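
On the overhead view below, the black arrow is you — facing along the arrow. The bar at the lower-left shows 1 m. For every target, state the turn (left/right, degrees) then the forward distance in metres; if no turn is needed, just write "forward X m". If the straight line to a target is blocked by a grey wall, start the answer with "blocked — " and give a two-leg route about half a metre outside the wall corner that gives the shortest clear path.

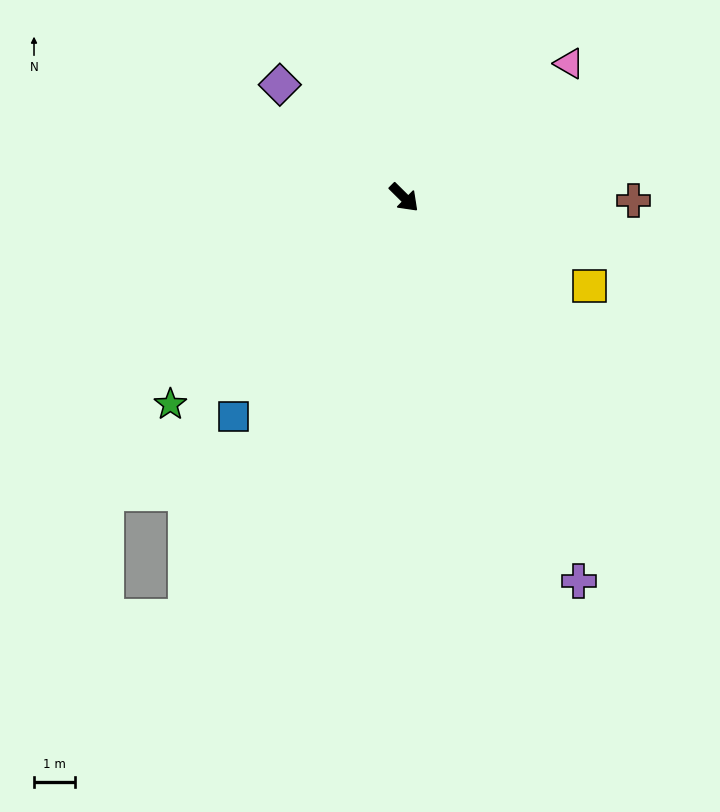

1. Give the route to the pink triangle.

turn left 84°, forward 5.2 m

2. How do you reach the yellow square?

turn left 19°, forward 5.0 m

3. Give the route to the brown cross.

turn left 44°, forward 5.6 m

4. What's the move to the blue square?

turn right 83°, forward 6.8 m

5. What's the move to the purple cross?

turn right 21°, forward 10.3 m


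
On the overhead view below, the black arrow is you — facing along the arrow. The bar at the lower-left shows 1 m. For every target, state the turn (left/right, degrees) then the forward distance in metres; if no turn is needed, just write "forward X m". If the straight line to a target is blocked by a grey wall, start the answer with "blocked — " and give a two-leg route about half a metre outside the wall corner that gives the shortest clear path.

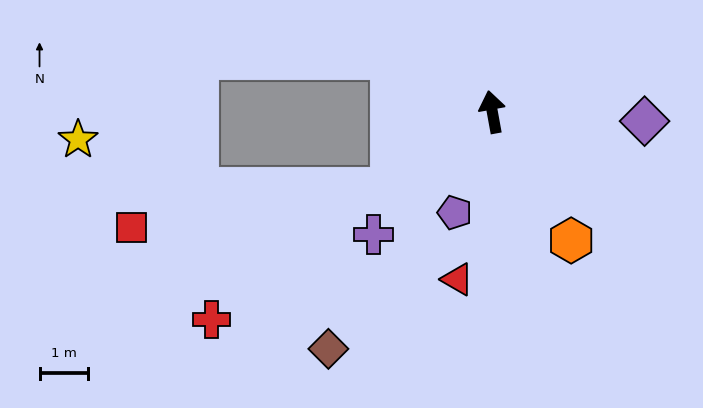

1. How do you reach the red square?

blocked — turn left 117°, forward 2.6 m, then turn right 29°, forward 5.5 m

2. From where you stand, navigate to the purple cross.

turn left 126°, forward 3.6 m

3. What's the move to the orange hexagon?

turn right 159°, forward 3.1 m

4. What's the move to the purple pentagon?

turn left 149°, forward 2.2 m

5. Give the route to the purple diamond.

turn right 104°, forward 3.2 m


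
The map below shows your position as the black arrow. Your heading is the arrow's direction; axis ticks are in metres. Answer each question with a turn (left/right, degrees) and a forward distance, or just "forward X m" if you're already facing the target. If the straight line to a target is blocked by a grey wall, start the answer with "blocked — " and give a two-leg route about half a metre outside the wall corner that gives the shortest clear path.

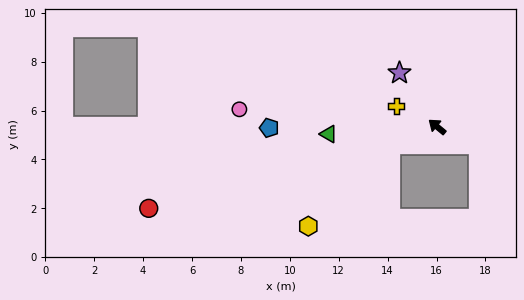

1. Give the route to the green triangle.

turn left 43°, forward 4.4 m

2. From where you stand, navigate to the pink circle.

turn left 35°, forward 8.1 m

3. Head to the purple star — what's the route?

turn right 15°, forward 2.7 m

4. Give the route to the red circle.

turn left 55°, forward 12.3 m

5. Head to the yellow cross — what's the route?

turn left 13°, forward 1.9 m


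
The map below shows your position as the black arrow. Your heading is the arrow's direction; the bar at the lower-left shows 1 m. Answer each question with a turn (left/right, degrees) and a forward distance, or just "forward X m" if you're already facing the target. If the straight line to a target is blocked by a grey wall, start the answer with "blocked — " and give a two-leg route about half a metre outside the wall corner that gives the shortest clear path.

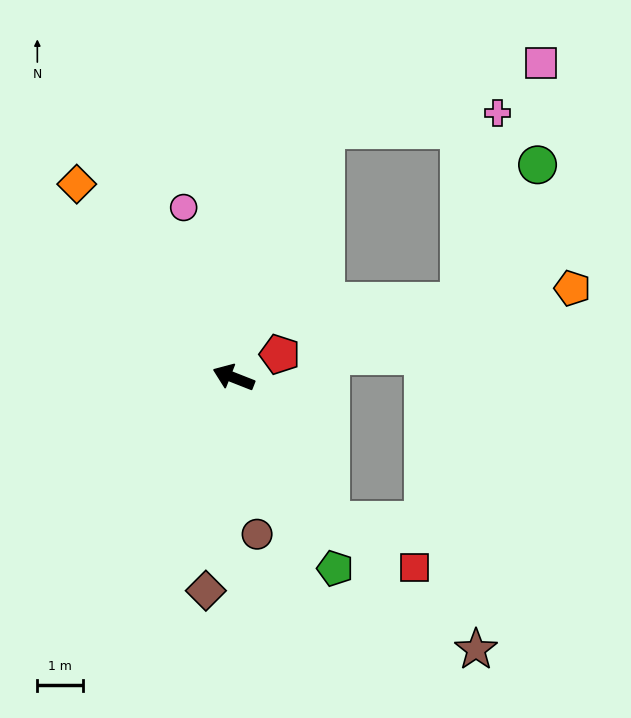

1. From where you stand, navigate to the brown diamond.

turn left 104°, forward 4.7 m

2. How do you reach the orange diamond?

turn right 29°, forward 5.5 m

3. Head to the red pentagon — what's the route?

turn right 132°, forward 1.1 m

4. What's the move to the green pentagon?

turn left 140°, forward 4.7 m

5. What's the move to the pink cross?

blocked — turn right 89°, forward 5.8 m, then turn right 64°, forward 3.8 m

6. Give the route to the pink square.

blocked — turn right 89°, forward 5.8 m, then turn right 52°, forward 4.9 m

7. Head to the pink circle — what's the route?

turn right 52°, forward 3.9 m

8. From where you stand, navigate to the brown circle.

turn left 120°, forward 3.5 m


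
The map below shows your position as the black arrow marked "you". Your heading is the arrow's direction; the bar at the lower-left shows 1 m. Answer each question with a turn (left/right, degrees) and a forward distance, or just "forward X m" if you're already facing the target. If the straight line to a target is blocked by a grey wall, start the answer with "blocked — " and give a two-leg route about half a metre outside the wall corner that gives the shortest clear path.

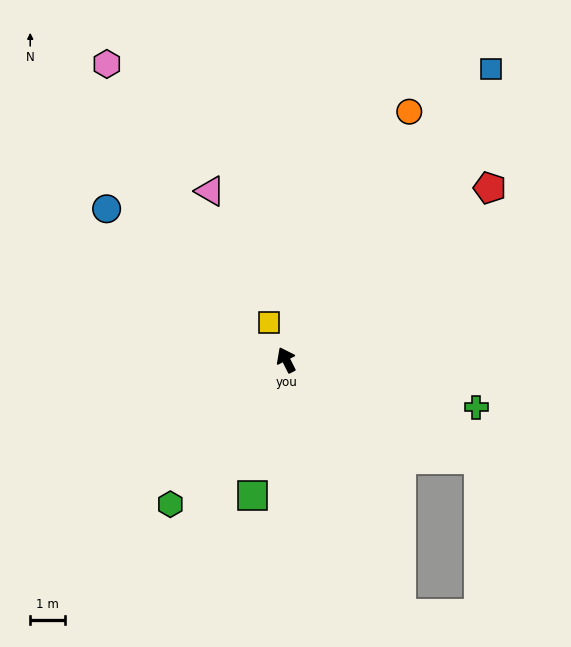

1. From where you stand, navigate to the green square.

turn left 139°, forward 4.0 m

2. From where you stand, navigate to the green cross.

turn right 131°, forward 5.7 m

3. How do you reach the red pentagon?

turn right 77°, forward 7.7 m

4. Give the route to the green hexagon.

turn left 114°, forward 5.3 m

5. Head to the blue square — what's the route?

turn right 62°, forward 10.3 m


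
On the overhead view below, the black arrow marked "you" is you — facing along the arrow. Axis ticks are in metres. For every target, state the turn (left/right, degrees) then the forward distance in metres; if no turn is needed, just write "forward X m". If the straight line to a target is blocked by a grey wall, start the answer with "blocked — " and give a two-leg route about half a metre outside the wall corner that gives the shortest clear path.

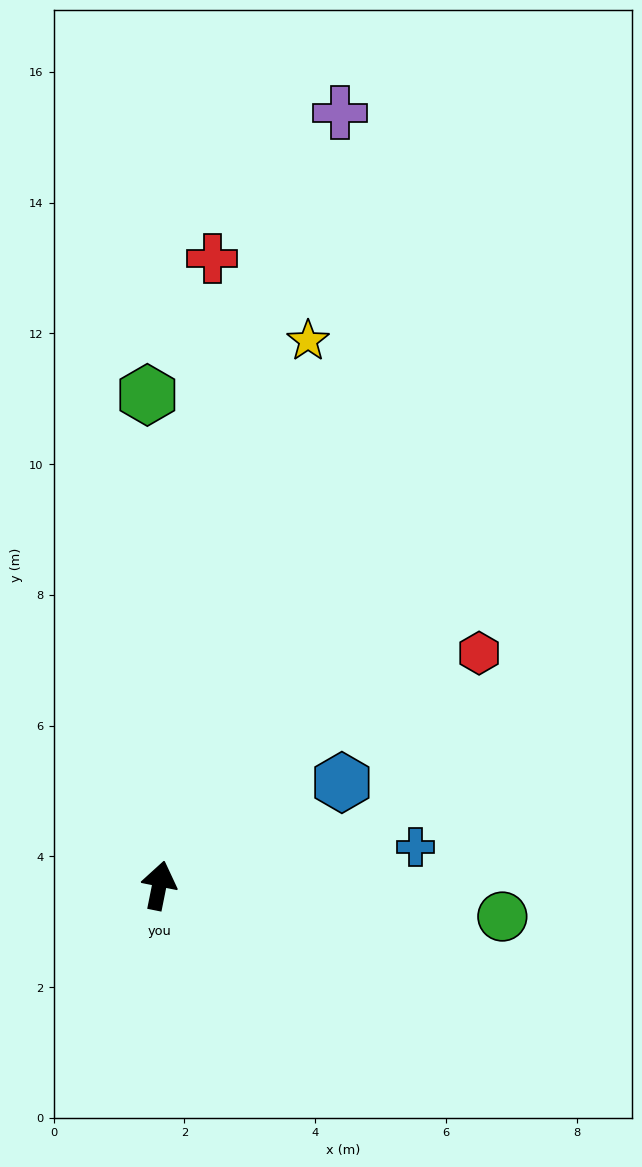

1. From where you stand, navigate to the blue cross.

turn right 70°, forward 4.0 m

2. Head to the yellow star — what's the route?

turn right 4°, forward 8.6 m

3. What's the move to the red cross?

turn left 7°, forward 9.6 m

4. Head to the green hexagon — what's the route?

turn left 13°, forward 7.5 m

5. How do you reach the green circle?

turn right 84°, forward 5.3 m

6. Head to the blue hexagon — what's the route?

turn right 49°, forward 3.2 m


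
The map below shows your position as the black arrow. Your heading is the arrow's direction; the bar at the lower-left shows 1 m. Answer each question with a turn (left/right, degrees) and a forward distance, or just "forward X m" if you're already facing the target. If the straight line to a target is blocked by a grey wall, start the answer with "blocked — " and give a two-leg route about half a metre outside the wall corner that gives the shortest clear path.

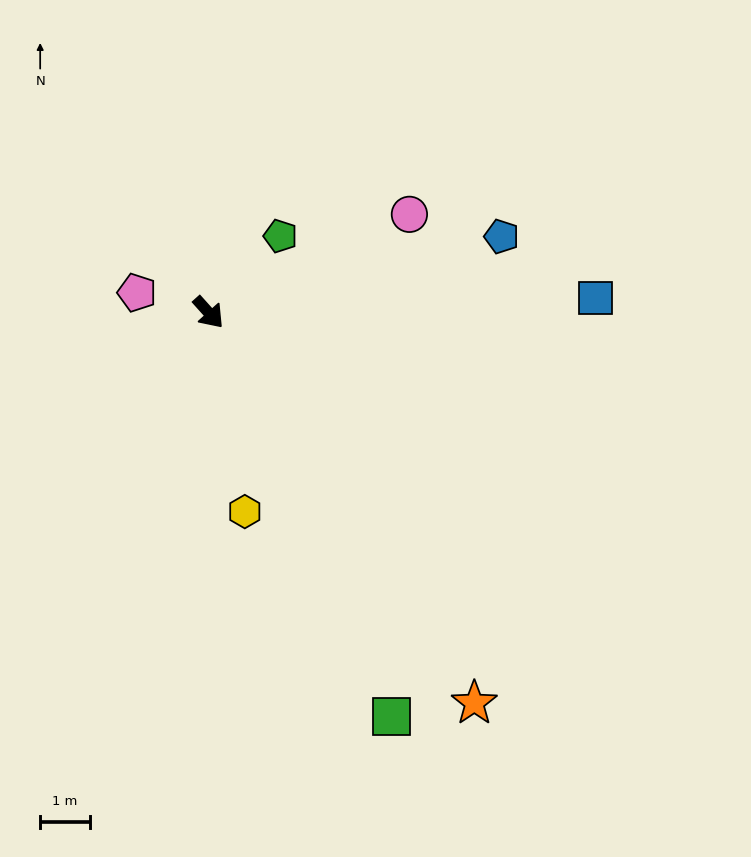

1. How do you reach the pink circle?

turn left 74°, forward 4.5 m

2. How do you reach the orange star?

turn right 8°, forward 9.6 m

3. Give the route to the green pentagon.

turn left 95°, forward 2.1 m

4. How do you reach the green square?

turn right 18°, forward 9.0 m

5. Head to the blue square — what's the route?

turn left 50°, forward 7.8 m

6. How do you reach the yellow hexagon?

turn right 32°, forward 4.1 m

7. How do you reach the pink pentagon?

turn right 147°, forward 1.5 m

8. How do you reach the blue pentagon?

turn left 63°, forward 6.1 m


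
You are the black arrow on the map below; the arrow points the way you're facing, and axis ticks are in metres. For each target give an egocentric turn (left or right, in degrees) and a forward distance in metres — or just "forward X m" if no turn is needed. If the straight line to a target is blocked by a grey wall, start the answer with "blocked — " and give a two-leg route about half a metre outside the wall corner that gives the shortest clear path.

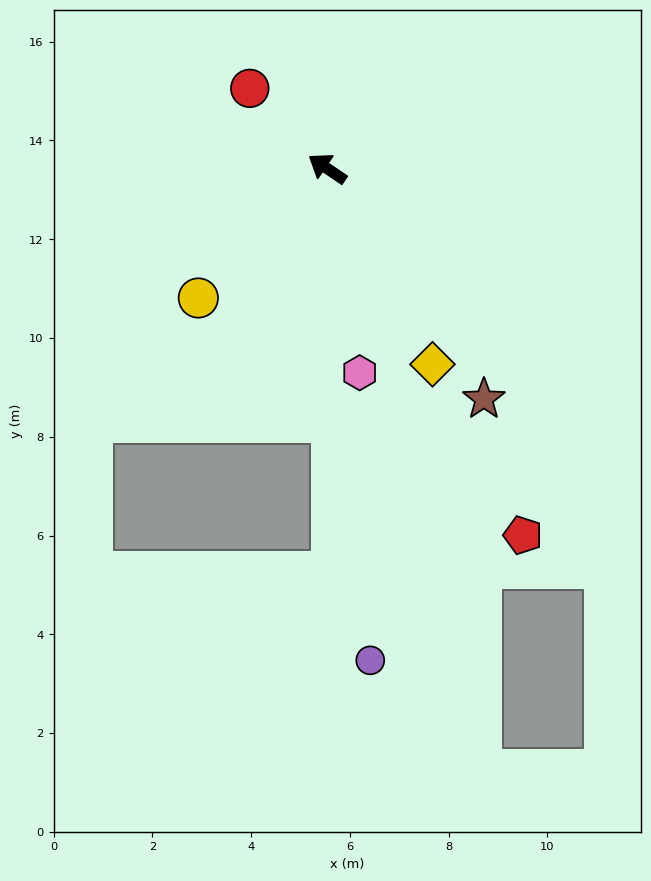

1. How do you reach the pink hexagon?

turn left 133°, forward 4.2 m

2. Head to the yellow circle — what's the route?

turn left 79°, forward 3.7 m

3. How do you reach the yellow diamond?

turn left 152°, forward 4.5 m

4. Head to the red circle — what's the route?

turn right 12°, forward 2.3 m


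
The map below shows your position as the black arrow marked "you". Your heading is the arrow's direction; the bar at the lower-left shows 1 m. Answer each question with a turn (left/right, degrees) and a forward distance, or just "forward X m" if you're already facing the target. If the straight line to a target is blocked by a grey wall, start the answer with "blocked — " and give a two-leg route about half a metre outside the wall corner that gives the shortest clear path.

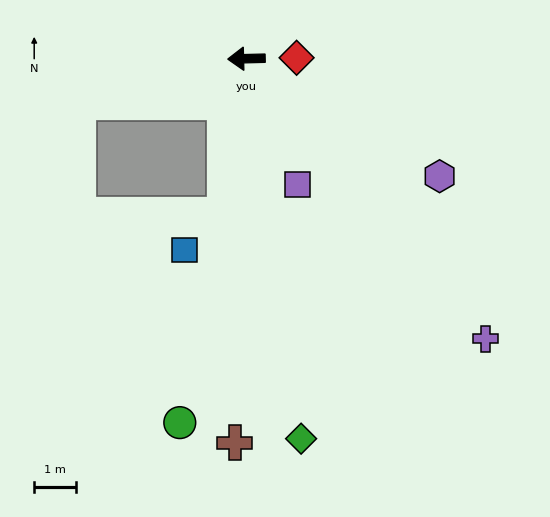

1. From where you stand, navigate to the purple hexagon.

turn left 147°, forward 5.4 m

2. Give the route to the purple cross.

turn left 129°, forward 8.8 m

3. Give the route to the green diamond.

turn left 97°, forward 9.2 m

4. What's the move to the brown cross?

turn left 87°, forward 9.2 m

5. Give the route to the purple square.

turn left 111°, forward 3.2 m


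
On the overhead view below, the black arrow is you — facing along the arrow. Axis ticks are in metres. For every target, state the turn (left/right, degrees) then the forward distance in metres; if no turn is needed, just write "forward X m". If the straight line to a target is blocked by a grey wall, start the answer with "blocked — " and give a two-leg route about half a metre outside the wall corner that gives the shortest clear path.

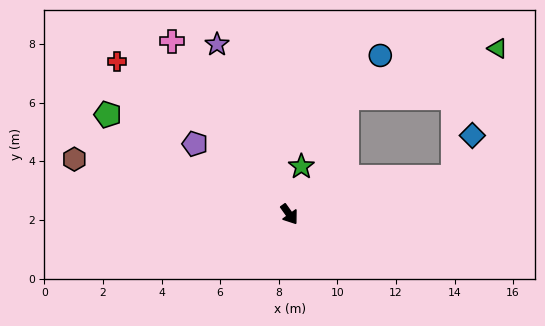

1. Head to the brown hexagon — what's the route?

turn right 140°, forward 7.6 m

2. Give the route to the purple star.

turn left 167°, forward 6.3 m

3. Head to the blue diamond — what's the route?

blocked — turn left 67°, forward 5.7 m, then turn left 52°, forward 1.6 m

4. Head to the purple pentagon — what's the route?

turn right 162°, forward 4.0 m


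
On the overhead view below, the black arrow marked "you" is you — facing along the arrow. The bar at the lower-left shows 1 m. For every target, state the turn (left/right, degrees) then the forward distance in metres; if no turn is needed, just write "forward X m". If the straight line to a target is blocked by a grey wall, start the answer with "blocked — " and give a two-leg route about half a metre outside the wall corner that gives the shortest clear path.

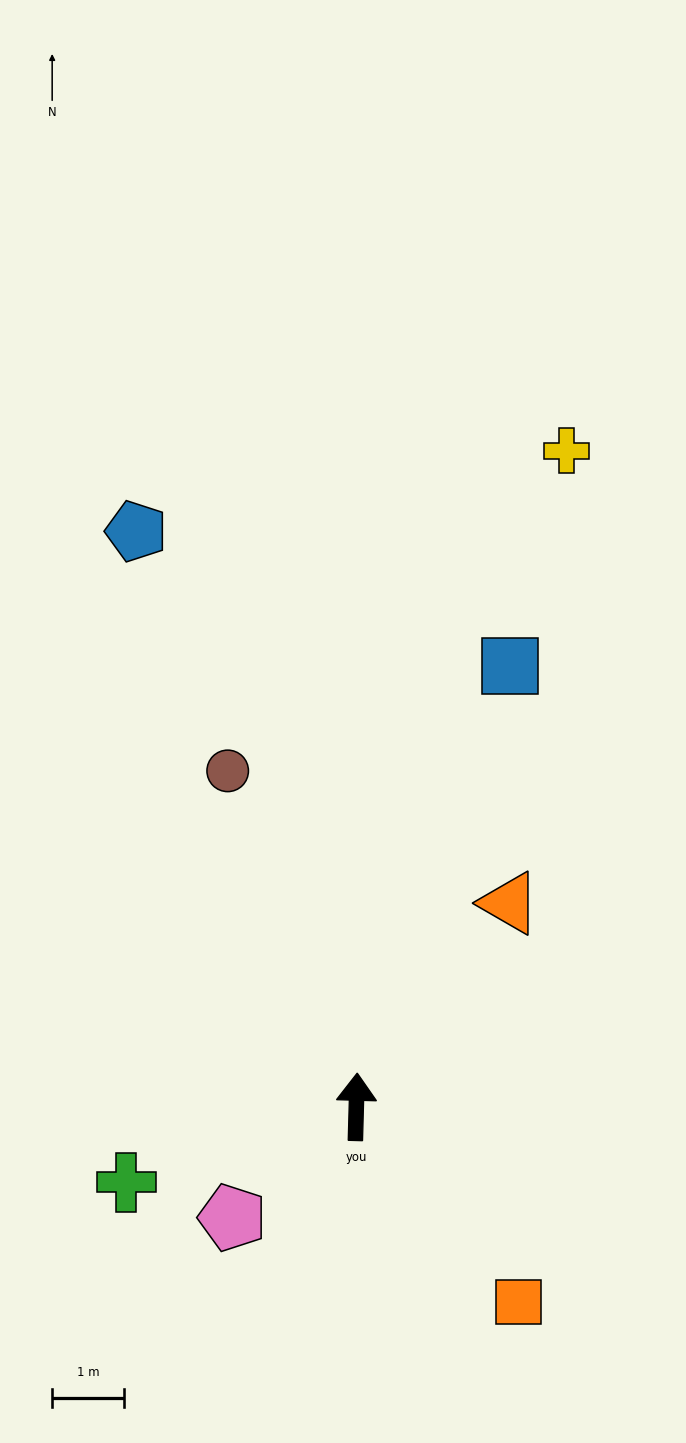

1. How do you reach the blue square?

turn right 18°, forward 6.5 m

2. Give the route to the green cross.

turn left 110°, forward 3.4 m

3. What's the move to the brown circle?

turn left 23°, forward 5.0 m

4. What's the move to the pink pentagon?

turn left 133°, forward 2.3 m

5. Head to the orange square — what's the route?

turn right 139°, forward 3.6 m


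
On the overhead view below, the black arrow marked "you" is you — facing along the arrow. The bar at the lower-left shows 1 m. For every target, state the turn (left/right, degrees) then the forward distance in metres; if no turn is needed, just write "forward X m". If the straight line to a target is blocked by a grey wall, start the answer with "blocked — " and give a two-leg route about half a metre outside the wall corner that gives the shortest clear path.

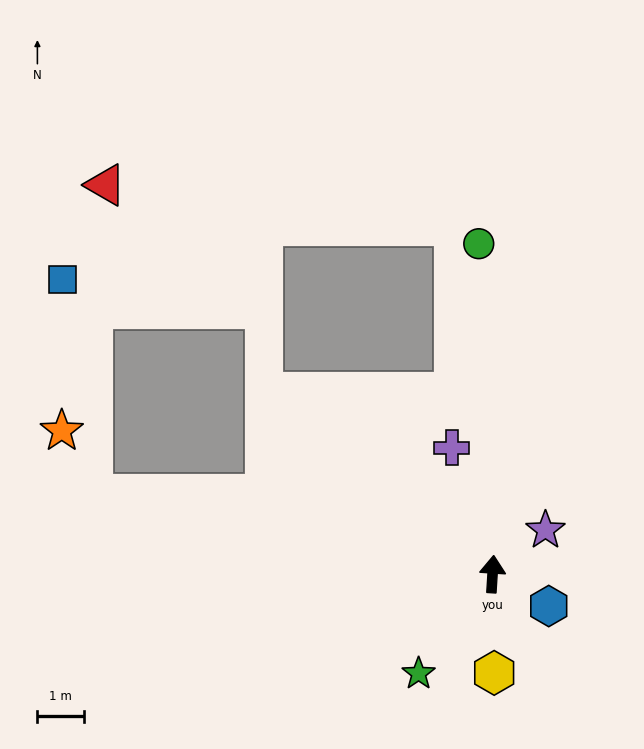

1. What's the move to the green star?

turn left 147°, forward 2.7 m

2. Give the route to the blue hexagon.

turn right 116°, forward 1.4 m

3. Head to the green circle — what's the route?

turn left 6°, forward 7.1 m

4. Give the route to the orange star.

blocked — turn left 82°, forward 8.8 m, then turn right 52°, forward 1.5 m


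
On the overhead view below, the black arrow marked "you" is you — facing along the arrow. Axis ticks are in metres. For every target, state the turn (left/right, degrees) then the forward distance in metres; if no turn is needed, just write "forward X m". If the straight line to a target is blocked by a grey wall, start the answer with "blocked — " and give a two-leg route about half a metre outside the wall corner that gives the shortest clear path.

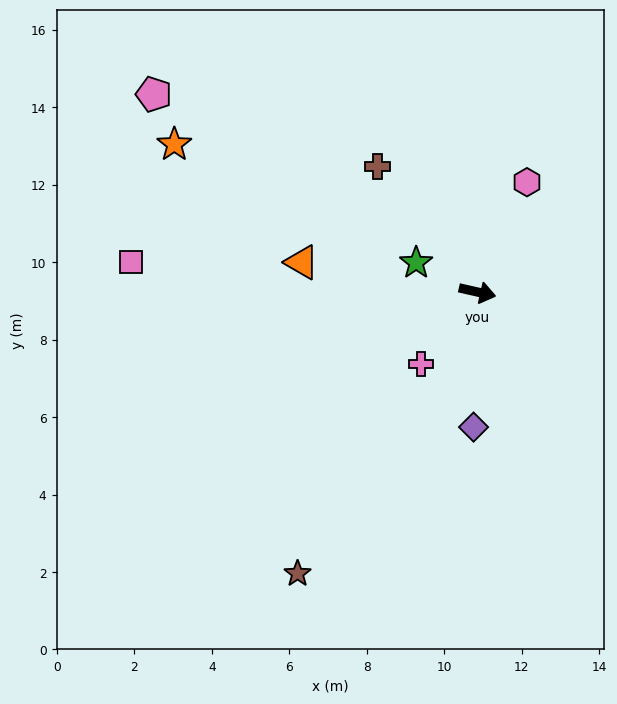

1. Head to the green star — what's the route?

turn left 167°, forward 1.8 m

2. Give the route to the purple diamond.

turn right 79°, forward 3.5 m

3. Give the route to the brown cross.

turn left 141°, forward 4.1 m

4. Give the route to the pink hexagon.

turn left 79°, forward 3.1 m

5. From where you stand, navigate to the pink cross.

turn right 115°, forward 2.4 m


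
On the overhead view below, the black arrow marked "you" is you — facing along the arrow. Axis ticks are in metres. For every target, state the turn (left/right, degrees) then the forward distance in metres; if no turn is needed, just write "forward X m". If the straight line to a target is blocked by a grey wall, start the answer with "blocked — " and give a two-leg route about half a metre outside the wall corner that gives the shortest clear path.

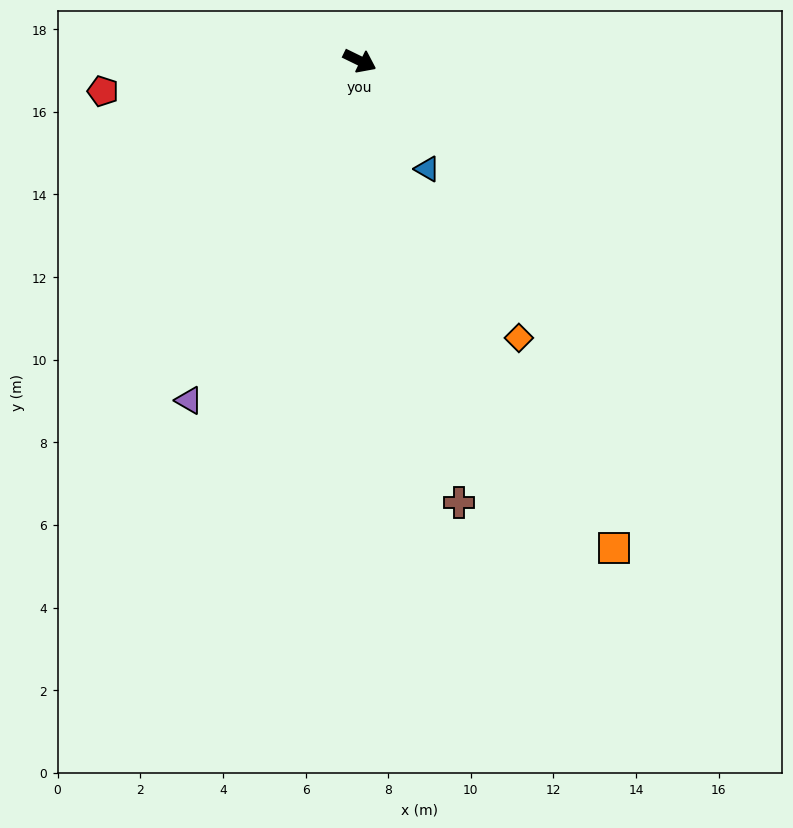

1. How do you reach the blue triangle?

turn right 32°, forward 3.1 m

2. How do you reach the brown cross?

turn right 51°, forward 11.0 m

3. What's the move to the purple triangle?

turn right 91°, forward 9.2 m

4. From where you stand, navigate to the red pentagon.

turn right 147°, forward 6.3 m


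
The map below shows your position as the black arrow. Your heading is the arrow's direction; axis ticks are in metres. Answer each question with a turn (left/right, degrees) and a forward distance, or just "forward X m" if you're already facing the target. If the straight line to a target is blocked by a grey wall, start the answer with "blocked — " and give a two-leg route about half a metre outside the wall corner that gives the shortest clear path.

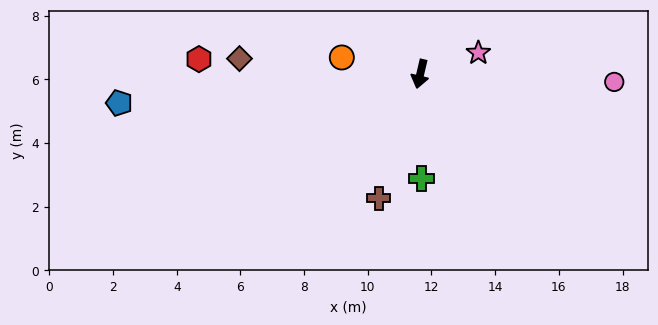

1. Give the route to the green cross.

turn left 14°, forward 3.3 m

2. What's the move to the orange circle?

turn right 89°, forward 2.5 m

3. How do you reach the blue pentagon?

turn right 71°, forward 9.5 m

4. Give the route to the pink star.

turn left 123°, forward 1.9 m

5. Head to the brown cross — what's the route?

turn right 5°, forward 4.1 m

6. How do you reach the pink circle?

turn left 101°, forward 6.1 m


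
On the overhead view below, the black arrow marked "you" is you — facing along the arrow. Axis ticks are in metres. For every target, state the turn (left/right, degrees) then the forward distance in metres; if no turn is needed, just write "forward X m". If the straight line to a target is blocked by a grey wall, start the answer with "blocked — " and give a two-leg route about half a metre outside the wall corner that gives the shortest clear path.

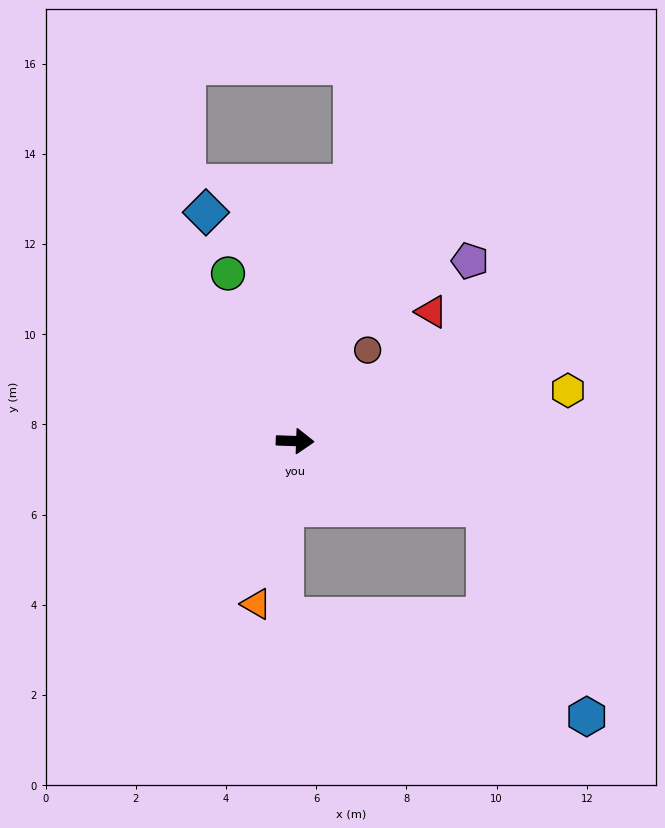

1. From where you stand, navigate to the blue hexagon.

blocked — turn right 17°, forward 4.5 m, then turn right 45°, forward 5.1 m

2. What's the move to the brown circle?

turn left 53°, forward 2.6 m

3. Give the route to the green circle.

turn left 114°, forward 4.0 m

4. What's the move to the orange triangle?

turn right 101°, forward 3.7 m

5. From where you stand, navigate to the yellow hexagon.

turn left 13°, forward 6.2 m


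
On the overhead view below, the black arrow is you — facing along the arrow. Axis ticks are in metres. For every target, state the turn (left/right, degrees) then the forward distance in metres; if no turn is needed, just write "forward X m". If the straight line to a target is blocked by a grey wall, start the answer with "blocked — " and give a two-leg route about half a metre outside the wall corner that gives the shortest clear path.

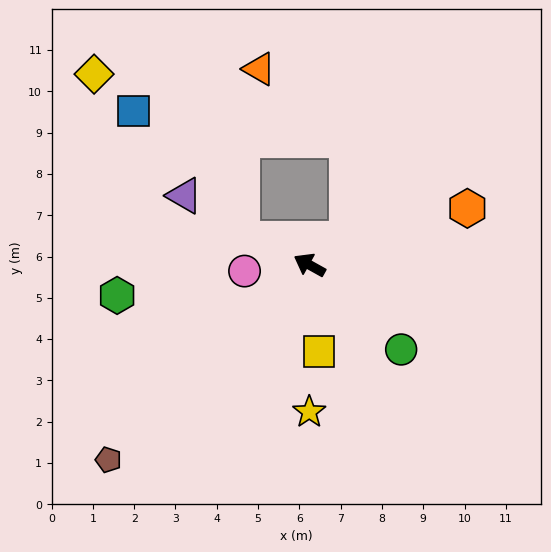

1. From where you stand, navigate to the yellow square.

turn left 125°, forward 2.1 m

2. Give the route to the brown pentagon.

turn left 73°, forward 6.8 m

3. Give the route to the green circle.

turn left 166°, forward 3.0 m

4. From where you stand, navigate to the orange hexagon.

turn right 131°, forward 4.1 m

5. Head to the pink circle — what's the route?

turn left 34°, forward 1.6 m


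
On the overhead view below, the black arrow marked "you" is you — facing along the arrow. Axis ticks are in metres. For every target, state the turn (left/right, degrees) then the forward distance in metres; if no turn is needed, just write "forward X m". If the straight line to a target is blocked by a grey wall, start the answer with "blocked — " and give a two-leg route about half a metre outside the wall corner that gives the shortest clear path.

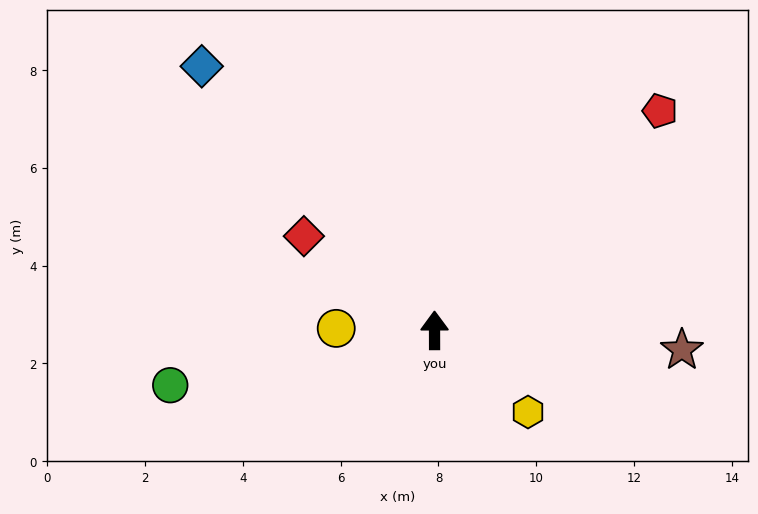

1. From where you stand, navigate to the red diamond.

turn left 54°, forward 3.3 m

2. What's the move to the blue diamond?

turn left 41°, forward 7.2 m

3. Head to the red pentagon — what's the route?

turn right 46°, forward 6.4 m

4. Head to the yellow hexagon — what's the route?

turn right 131°, forward 2.5 m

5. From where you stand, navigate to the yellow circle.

turn left 89°, forward 2.0 m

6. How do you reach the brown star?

turn right 95°, forward 5.1 m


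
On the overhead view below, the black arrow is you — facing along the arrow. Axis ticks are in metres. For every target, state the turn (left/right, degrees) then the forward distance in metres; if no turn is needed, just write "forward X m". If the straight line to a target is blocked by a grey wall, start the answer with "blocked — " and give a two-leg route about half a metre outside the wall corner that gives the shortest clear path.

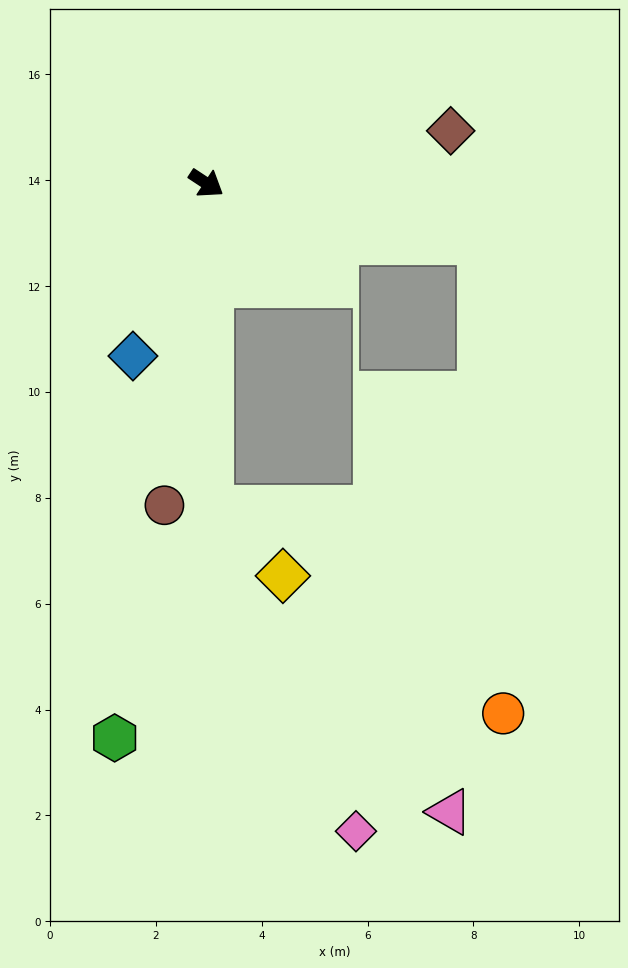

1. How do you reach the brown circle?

turn right 64°, forward 6.1 m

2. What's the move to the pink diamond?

blocked — turn right 56°, forward 6.1 m, then turn left 24°, forward 6.7 m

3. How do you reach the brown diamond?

turn left 45°, forward 4.7 m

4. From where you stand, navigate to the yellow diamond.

blocked — turn right 56°, forward 6.1 m, then turn left 46°, forward 1.9 m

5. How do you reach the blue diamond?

turn right 80°, forward 3.5 m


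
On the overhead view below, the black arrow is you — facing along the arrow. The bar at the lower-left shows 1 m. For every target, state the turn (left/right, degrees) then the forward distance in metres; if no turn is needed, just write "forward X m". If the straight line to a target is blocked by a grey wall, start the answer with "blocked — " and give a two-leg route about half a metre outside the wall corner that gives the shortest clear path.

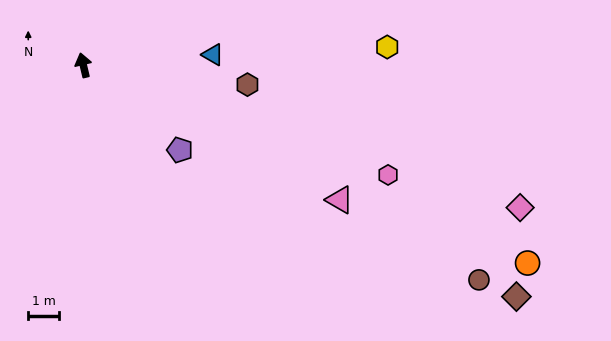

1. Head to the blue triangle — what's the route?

turn right 99°, forward 4.3 m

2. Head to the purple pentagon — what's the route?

turn right 145°, forward 4.2 m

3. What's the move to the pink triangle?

turn right 131°, forward 9.5 m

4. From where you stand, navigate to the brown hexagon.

turn right 110°, forward 5.4 m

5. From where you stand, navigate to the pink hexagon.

turn right 123°, forward 10.6 m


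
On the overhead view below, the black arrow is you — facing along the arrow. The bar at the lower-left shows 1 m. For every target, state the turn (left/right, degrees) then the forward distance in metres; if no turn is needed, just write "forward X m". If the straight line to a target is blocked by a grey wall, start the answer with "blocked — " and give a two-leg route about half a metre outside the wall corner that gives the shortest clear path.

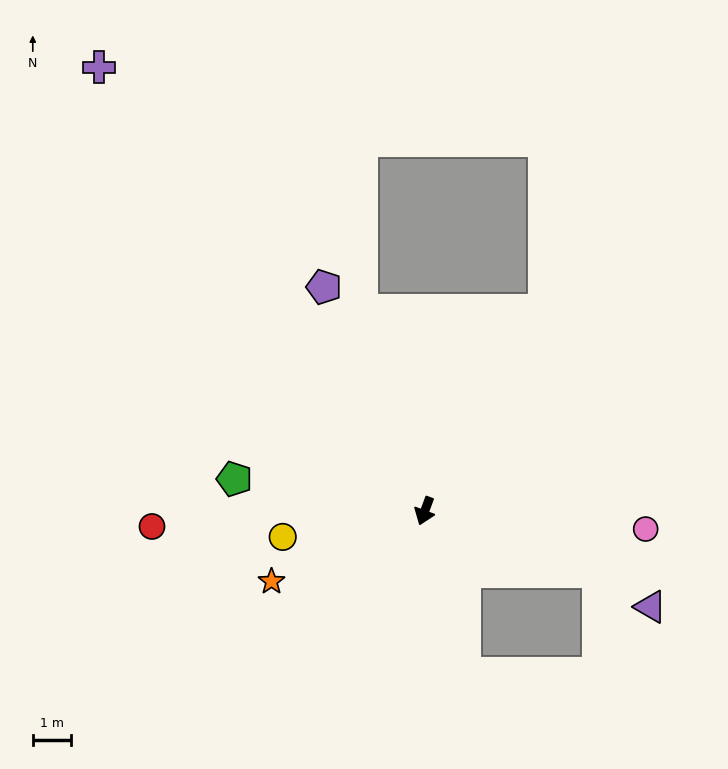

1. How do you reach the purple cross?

turn right 123°, forward 14.5 m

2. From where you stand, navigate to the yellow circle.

turn right 59°, forward 3.8 m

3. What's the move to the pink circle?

turn left 106°, forward 5.8 m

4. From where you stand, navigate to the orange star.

turn right 45°, forward 4.4 m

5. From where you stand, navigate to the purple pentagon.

turn right 135°, forward 6.5 m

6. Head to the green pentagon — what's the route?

turn right 79°, forward 5.1 m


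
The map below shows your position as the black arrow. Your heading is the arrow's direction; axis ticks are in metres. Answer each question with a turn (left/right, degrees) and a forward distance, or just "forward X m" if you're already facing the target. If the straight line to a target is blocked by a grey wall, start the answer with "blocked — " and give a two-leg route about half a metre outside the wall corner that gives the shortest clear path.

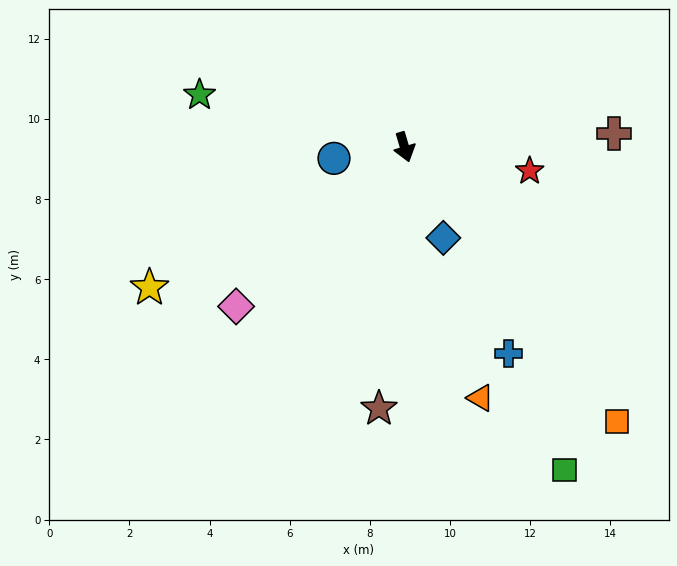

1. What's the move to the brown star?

turn right 22°, forward 6.6 m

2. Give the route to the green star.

turn right 121°, forward 5.3 m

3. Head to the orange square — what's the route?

turn left 21°, forward 8.7 m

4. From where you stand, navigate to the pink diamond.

turn right 63°, forward 5.8 m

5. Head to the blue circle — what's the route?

turn right 97°, forward 1.8 m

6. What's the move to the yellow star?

turn right 78°, forward 7.3 m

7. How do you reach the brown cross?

turn left 77°, forward 5.2 m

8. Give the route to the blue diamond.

turn left 7°, forward 2.5 m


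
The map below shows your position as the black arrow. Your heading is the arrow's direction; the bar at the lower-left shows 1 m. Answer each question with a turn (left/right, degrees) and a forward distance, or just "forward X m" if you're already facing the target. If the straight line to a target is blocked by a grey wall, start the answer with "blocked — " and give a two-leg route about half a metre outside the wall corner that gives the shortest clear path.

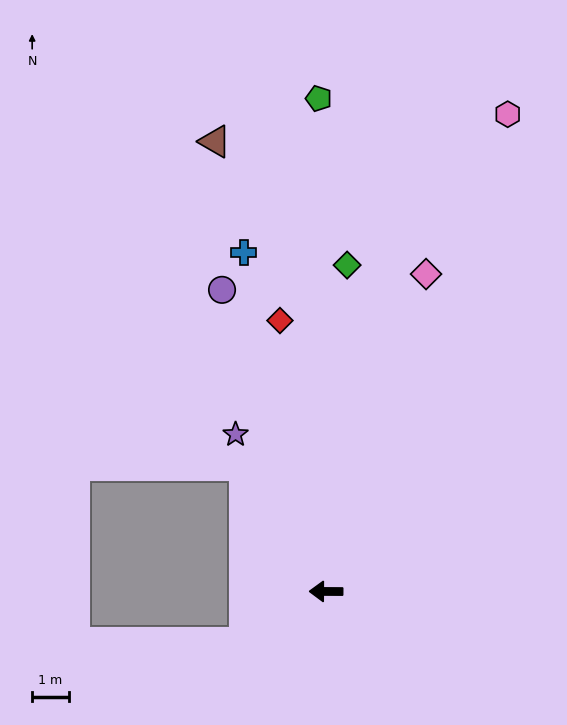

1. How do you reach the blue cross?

turn right 76°, forward 9.5 m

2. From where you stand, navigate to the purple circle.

turn right 71°, forward 8.7 m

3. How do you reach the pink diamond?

turn right 107°, forward 9.0 m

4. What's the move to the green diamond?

turn right 93°, forward 8.9 m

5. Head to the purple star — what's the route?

turn right 60°, forward 4.9 m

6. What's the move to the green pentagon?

turn right 89°, forward 13.4 m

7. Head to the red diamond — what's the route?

turn right 80°, forward 7.5 m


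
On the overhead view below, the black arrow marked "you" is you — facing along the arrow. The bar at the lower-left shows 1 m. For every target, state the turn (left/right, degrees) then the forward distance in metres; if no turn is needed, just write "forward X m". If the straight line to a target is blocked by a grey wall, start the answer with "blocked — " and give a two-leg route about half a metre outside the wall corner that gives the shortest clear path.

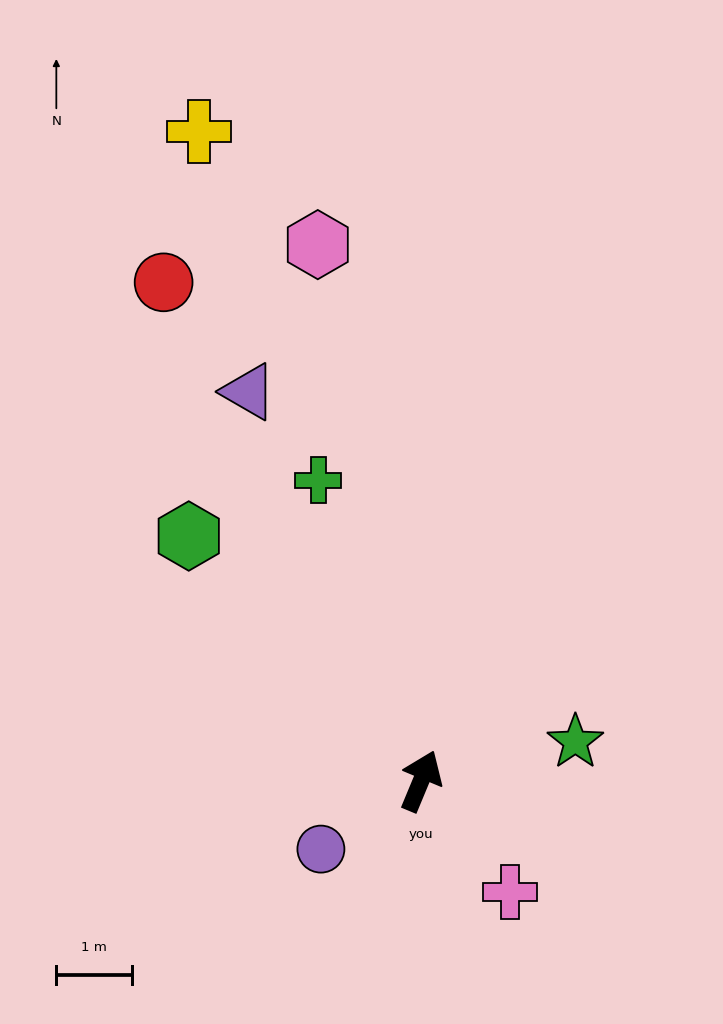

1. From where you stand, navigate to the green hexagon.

turn left 66°, forward 4.4 m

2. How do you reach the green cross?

turn left 41°, forward 4.2 m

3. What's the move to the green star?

turn right 53°, forward 2.1 m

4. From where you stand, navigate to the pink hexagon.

turn left 33°, forward 7.2 m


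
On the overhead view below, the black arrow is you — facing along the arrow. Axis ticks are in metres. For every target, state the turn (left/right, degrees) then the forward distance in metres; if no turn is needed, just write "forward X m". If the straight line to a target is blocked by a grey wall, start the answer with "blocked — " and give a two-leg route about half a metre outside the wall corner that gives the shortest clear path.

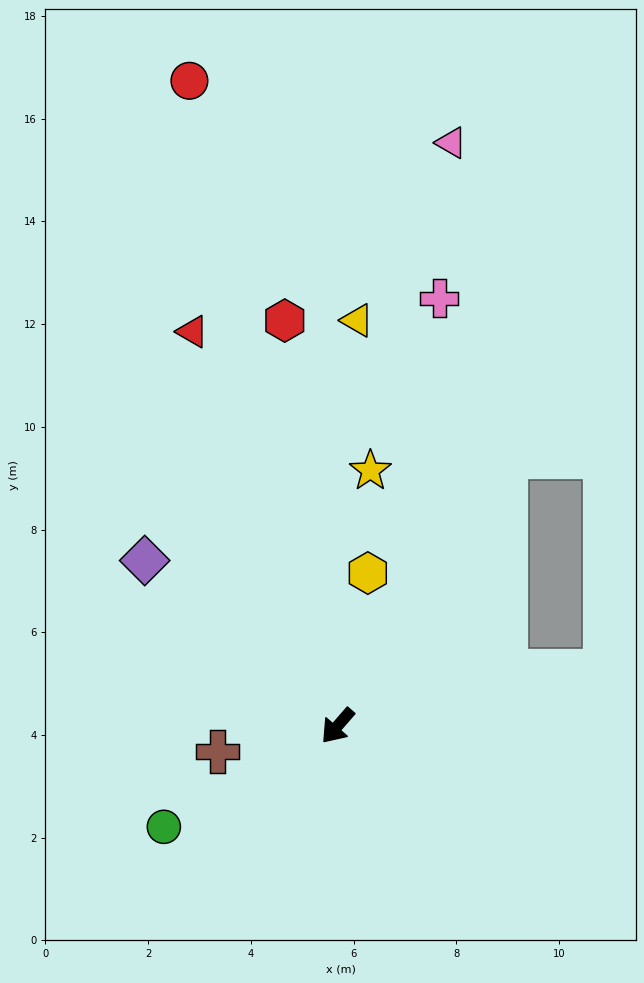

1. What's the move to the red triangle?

turn right 119°, forward 8.2 m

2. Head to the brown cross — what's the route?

turn right 37°, forward 2.4 m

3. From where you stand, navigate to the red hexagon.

turn right 132°, forward 8.0 m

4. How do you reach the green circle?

turn right 19°, forward 3.9 m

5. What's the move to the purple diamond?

turn right 90°, forward 4.9 m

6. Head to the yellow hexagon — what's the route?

turn right 150°, forward 3.0 m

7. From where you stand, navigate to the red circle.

turn right 126°, forward 12.9 m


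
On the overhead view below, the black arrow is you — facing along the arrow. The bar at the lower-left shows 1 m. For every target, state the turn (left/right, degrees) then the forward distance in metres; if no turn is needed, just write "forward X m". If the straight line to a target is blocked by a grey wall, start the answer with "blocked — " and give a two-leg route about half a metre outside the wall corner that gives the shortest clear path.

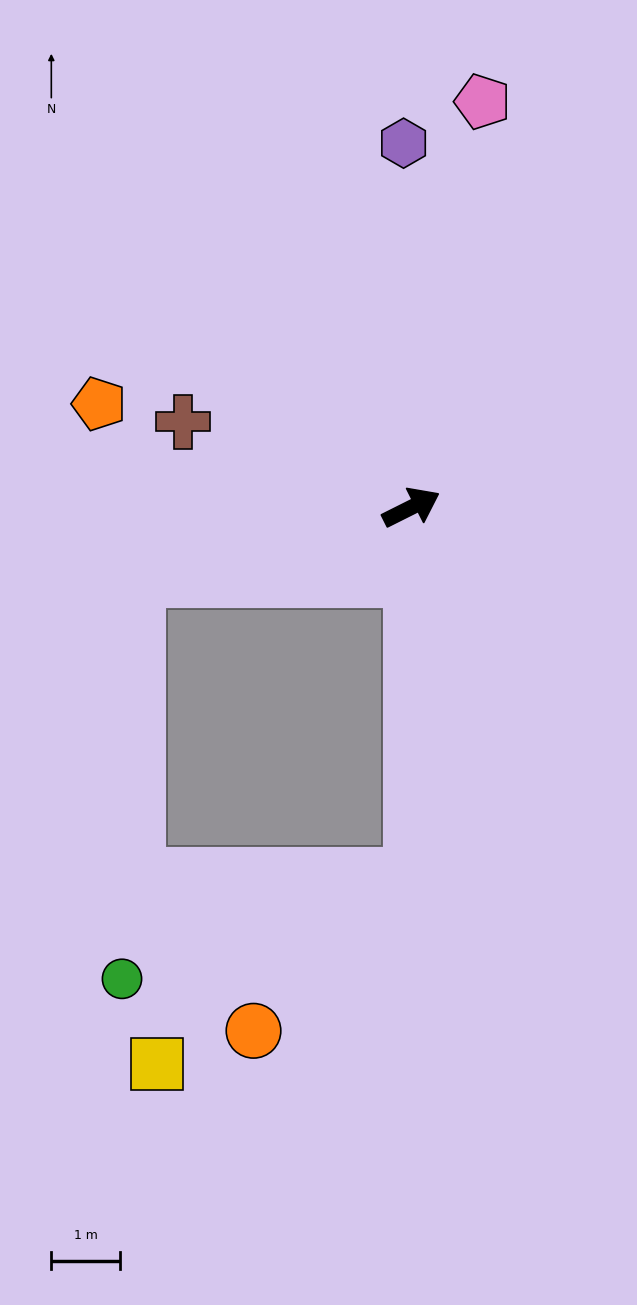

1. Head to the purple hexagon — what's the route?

turn left 65°, forward 5.3 m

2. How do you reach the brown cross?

turn left 133°, forward 3.5 m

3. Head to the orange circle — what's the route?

blocked — turn right 116°, forward 5.3 m, then turn right 47°, forward 3.2 m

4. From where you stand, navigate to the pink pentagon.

turn left 53°, forward 6.0 m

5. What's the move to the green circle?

blocked — turn right 116°, forward 5.3 m, then turn right 71°, forward 4.5 m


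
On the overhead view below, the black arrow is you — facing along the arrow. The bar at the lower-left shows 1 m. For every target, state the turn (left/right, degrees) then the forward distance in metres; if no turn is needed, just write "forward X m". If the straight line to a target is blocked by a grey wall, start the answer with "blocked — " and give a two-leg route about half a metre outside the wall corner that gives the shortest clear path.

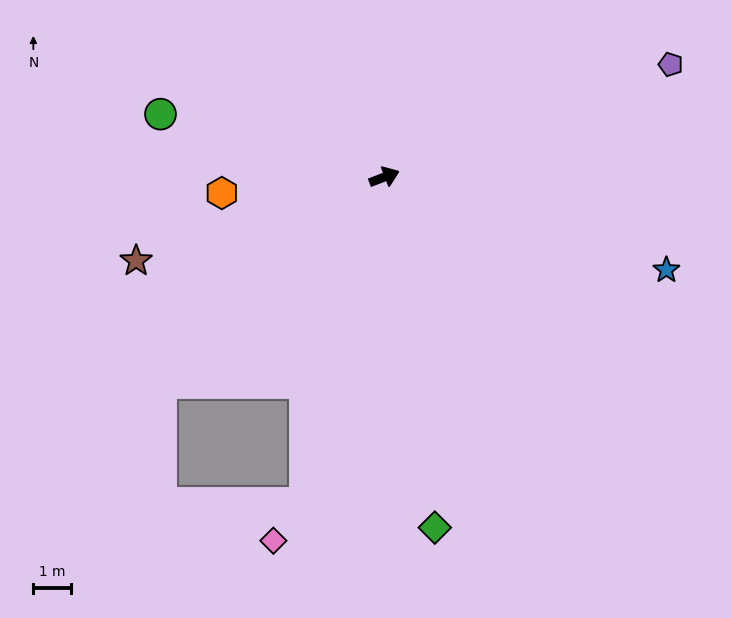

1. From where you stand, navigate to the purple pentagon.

forward 8.2 m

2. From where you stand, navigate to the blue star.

turn right 39°, forward 8.0 m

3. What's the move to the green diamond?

turn right 103°, forward 9.5 m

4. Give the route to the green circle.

turn left 143°, forward 6.2 m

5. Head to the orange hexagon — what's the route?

turn left 164°, forward 4.4 m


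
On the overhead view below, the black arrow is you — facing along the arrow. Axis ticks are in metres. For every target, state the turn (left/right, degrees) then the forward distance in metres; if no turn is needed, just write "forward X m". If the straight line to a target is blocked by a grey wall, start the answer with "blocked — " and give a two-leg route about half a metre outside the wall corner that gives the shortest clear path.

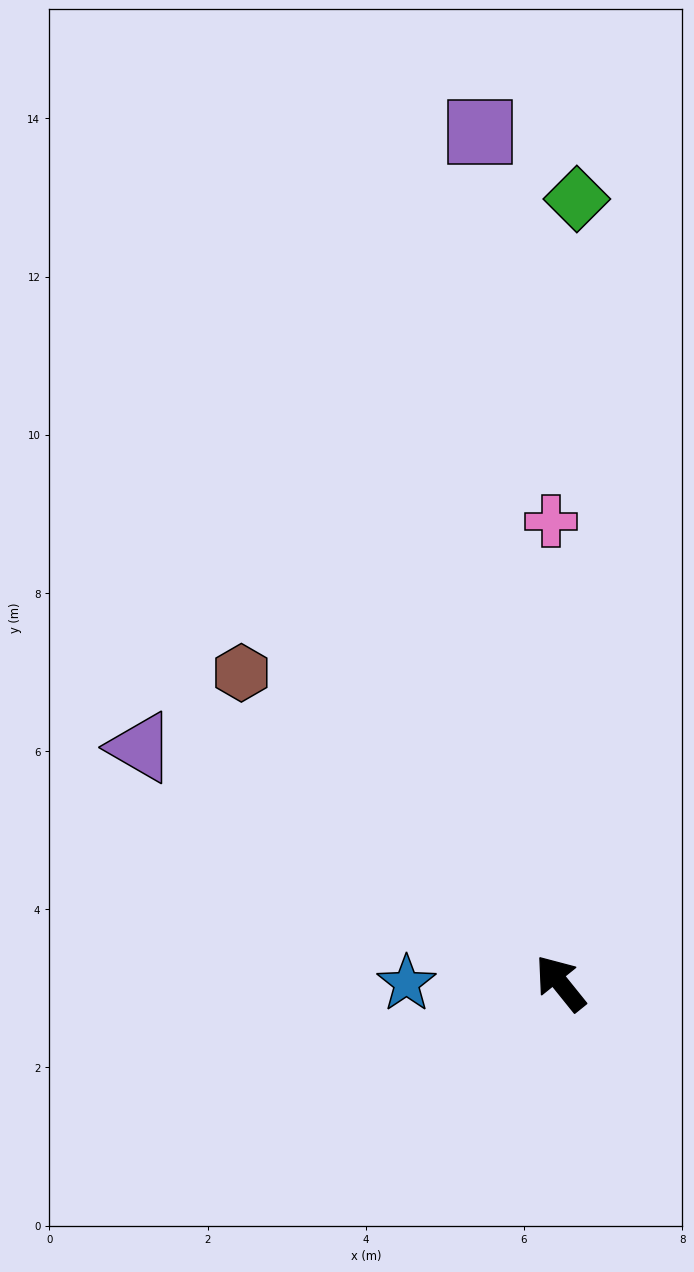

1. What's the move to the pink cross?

turn right 38°, forward 5.8 m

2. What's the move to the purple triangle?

turn left 22°, forward 6.1 m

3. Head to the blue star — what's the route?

turn left 51°, forward 1.9 m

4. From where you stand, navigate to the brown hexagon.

turn left 7°, forward 5.6 m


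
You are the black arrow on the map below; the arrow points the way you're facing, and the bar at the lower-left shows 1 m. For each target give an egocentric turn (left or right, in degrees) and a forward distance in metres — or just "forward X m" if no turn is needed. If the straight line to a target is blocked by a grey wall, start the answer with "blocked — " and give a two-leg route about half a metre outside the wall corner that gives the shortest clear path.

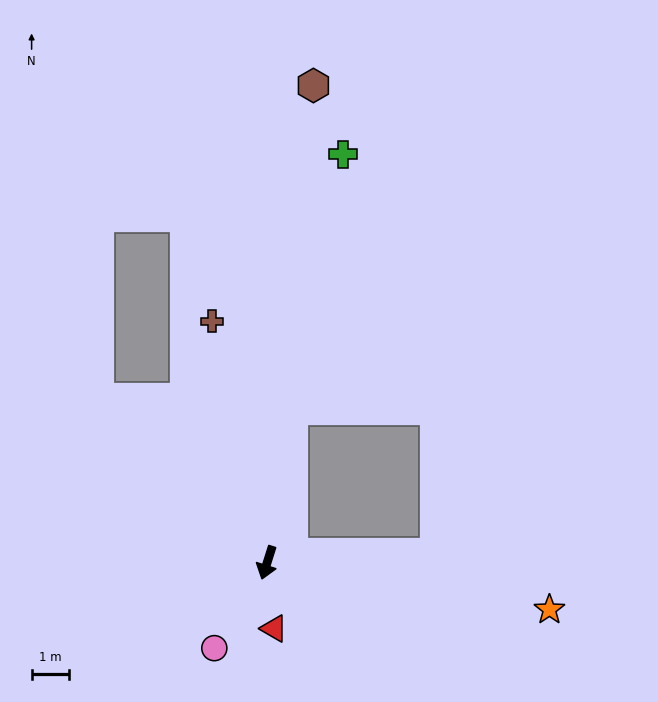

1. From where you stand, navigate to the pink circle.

turn right 14°, forward 2.7 m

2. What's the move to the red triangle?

turn left 24°, forward 1.8 m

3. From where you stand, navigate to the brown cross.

turn right 150°, forward 6.6 m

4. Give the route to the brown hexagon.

turn right 168°, forward 12.9 m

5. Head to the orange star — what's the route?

turn left 98°, forward 7.7 m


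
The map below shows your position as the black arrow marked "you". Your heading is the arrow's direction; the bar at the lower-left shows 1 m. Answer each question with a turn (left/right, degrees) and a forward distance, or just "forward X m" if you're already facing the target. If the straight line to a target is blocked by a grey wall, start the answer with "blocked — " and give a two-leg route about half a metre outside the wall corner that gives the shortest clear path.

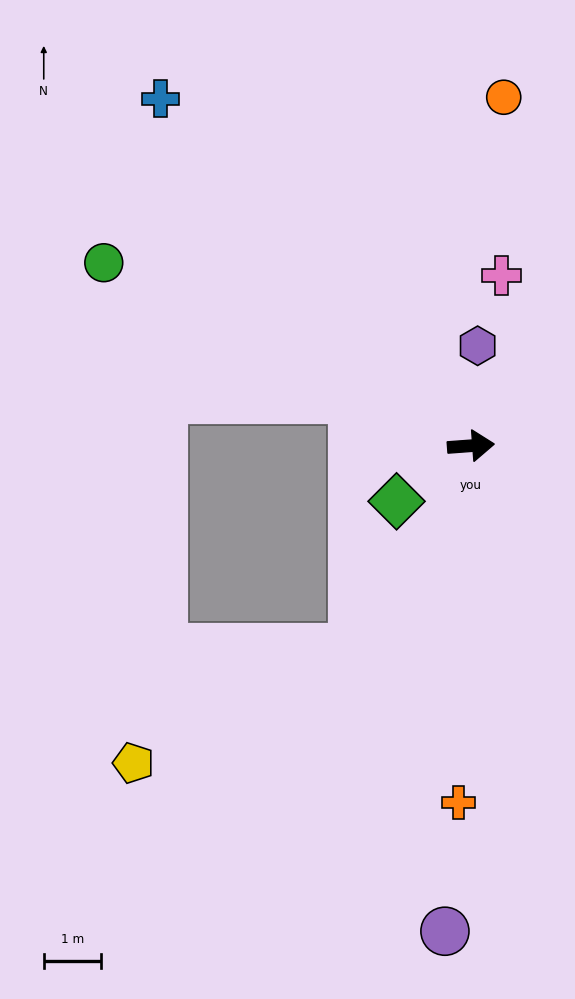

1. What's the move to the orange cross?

turn right 96°, forward 6.3 m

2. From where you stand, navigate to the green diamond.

turn right 147°, forward 1.6 m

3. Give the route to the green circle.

turn left 149°, forward 7.2 m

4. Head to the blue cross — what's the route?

turn left 128°, forward 8.2 m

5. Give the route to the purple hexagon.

turn left 82°, forward 1.8 m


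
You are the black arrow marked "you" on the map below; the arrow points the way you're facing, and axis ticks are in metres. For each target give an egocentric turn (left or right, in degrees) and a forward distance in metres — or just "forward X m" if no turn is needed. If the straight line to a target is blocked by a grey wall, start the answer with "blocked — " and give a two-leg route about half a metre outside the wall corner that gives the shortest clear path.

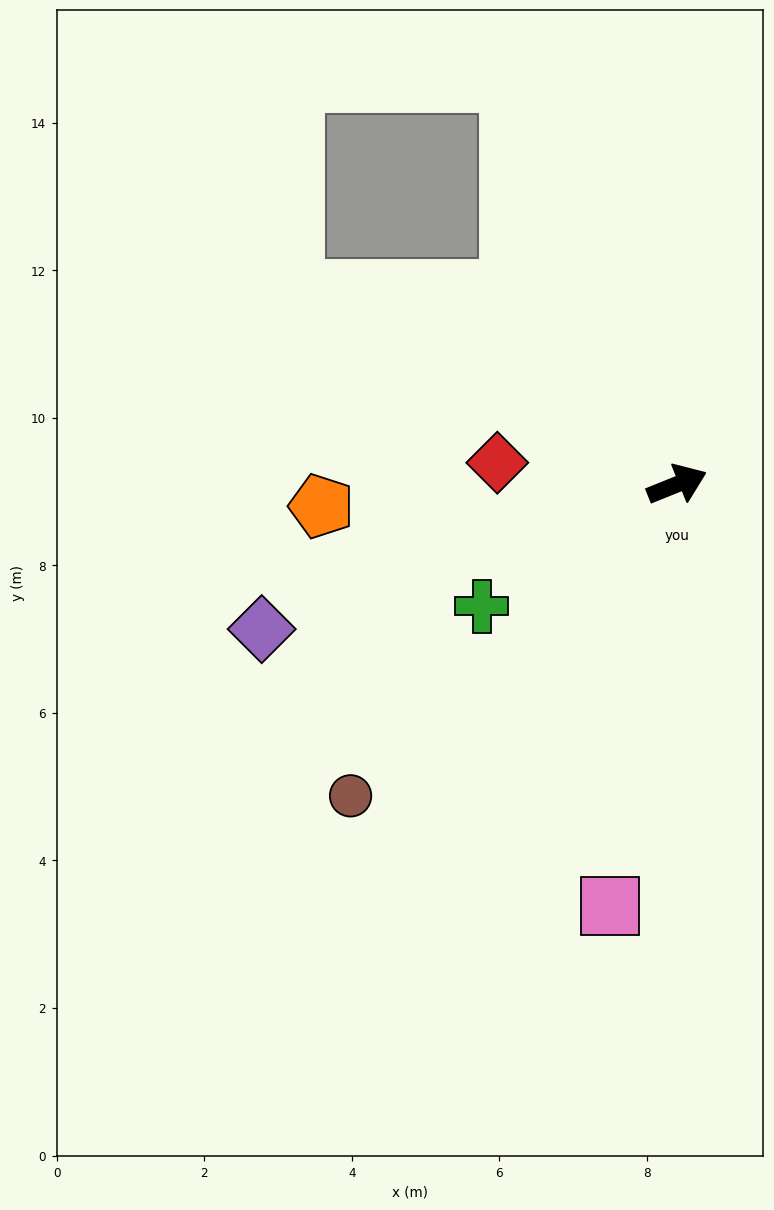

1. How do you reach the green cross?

turn right 170°, forward 3.1 m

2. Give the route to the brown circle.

turn right 158°, forward 6.1 m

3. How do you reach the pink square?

turn right 121°, forward 5.8 m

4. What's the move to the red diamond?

turn left 151°, forward 2.5 m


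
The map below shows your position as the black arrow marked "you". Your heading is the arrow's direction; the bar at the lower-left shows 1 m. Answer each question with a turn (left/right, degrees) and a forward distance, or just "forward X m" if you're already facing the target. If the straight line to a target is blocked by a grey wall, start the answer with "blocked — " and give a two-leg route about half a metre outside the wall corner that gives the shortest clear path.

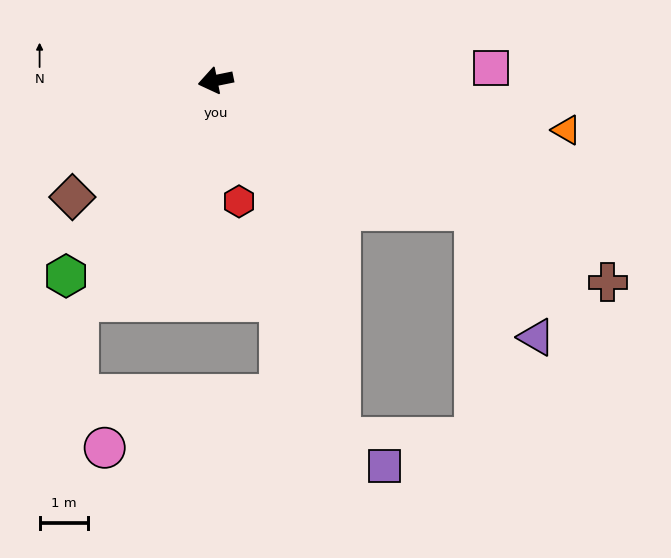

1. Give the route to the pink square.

turn left 171°, forward 5.7 m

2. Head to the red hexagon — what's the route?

turn left 89°, forward 2.6 m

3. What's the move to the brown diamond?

turn left 28°, forward 3.8 m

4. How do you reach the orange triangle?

turn left 160°, forward 7.3 m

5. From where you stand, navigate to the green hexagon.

turn left 41°, forward 5.1 m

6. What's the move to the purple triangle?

blocked — turn left 142°, forward 6.0 m, then turn right 38°, forward 2.9 m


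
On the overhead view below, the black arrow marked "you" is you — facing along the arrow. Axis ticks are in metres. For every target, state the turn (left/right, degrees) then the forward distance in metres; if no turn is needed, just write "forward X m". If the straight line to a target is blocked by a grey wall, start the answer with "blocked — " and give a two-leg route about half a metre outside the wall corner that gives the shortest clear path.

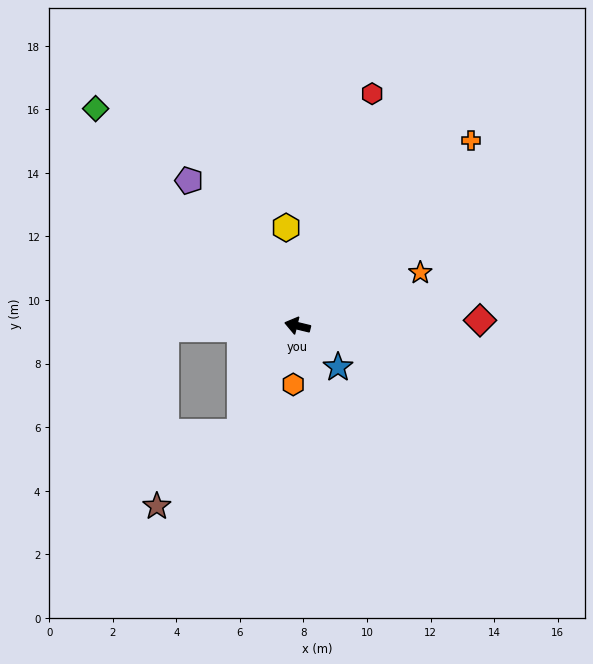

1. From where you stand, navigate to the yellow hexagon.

turn right 70°, forward 3.1 m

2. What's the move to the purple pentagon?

turn right 40°, forward 5.7 m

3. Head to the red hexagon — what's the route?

turn right 94°, forward 7.7 m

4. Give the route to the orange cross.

turn right 119°, forward 8.0 m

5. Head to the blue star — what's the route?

turn left 148°, forward 1.8 m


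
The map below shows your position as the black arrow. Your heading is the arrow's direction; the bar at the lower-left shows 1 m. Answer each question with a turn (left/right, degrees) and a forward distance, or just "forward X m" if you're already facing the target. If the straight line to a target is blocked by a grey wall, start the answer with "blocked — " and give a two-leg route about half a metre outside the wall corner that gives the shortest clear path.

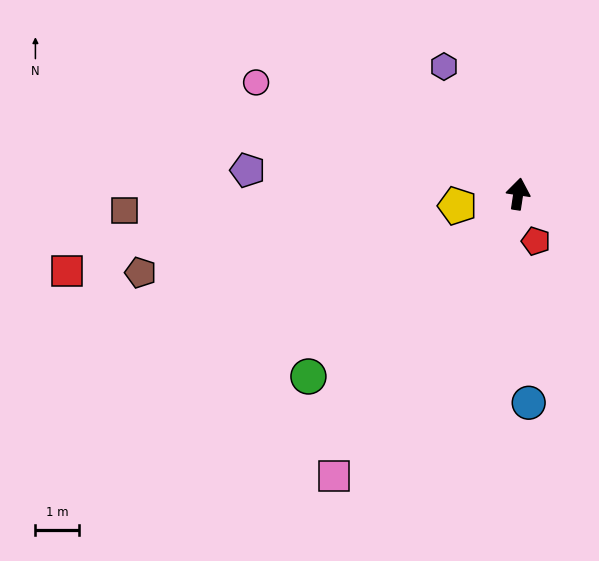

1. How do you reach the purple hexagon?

turn left 39°, forward 3.4 m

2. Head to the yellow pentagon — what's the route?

turn left 110°, forward 1.4 m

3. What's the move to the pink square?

turn left 155°, forward 7.7 m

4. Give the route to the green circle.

turn left 140°, forward 6.4 m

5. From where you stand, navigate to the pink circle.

turn left 76°, forward 6.5 m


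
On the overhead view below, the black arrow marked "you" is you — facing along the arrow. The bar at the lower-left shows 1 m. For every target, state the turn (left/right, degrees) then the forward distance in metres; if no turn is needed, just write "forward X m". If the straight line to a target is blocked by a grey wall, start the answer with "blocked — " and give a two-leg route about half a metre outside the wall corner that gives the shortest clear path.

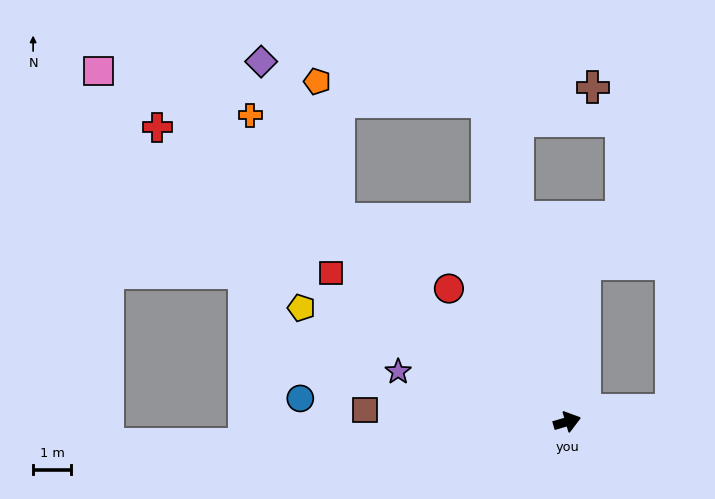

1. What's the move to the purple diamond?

blocked — turn left 122°, forward 8.0 m, then turn right 22°, forward 4.6 m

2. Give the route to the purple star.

turn left 147°, forward 4.6 m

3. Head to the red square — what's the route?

turn left 131°, forward 7.3 m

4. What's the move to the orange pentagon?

blocked — turn left 122°, forward 8.0 m, then turn right 39°, forward 3.7 m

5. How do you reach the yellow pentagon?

turn left 140°, forward 7.6 m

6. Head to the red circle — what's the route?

turn left 115°, forward 4.7 m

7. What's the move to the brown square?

turn left 160°, forward 5.3 m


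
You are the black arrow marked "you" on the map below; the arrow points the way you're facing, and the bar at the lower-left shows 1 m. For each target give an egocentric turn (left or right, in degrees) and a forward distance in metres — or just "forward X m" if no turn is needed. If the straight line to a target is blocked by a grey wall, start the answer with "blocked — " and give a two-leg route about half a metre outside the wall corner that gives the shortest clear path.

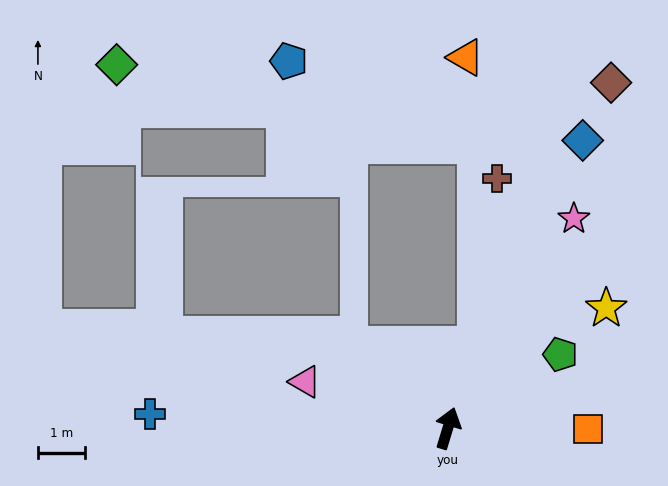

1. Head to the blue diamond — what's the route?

turn right 8°, forward 6.7 m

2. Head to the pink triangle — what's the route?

turn left 89°, forward 3.2 m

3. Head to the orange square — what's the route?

turn right 73°, forward 3.0 m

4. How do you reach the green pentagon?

turn right 40°, forward 2.9 m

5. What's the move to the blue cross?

turn left 104°, forward 6.3 m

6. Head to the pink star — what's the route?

turn right 14°, forward 5.2 m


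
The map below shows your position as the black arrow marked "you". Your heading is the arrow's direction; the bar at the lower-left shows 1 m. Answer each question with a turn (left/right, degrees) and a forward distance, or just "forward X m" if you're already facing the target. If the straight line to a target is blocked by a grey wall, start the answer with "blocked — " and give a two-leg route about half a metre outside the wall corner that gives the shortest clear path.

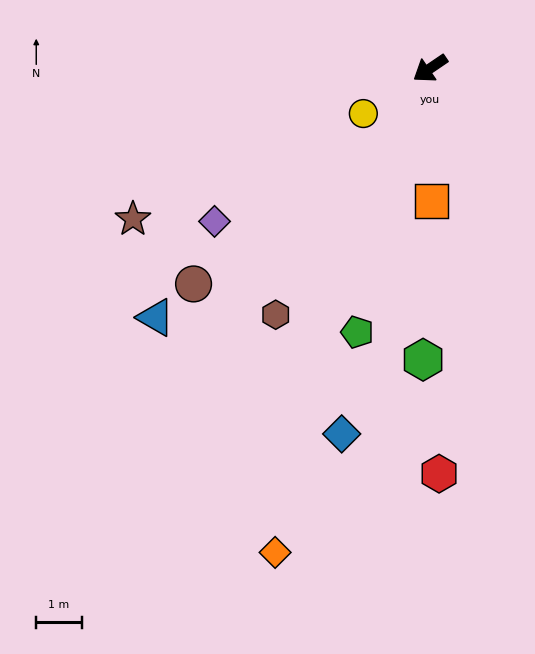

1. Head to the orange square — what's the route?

turn left 56°, forward 2.9 m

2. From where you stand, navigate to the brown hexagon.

turn left 24°, forward 6.4 m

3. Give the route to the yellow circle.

forward 1.8 m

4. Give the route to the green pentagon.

turn left 40°, forward 6.0 m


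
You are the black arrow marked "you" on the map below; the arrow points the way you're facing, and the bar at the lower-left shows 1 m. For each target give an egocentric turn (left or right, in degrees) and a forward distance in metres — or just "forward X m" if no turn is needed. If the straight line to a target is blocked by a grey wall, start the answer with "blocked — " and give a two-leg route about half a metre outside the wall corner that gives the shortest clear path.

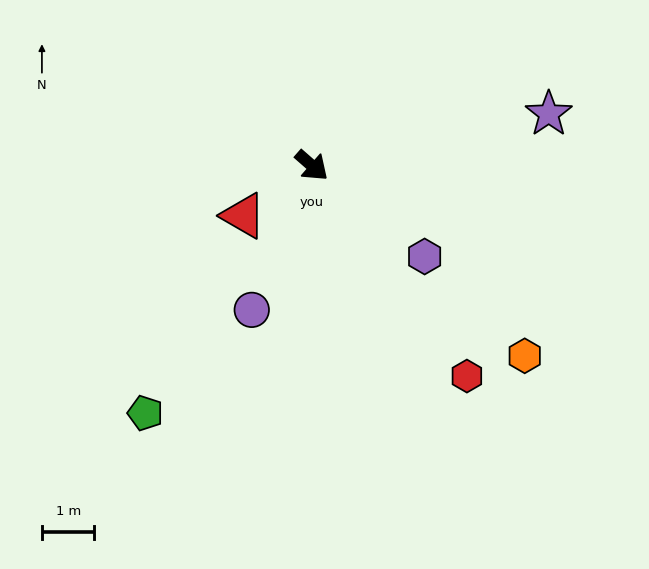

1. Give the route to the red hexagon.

turn right 12°, forward 5.0 m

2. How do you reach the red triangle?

turn right 103°, forward 1.6 m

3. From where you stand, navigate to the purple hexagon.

turn left 2°, forward 2.8 m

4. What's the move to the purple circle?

turn right 71°, forward 3.0 m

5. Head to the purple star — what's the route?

turn left 54°, forward 4.6 m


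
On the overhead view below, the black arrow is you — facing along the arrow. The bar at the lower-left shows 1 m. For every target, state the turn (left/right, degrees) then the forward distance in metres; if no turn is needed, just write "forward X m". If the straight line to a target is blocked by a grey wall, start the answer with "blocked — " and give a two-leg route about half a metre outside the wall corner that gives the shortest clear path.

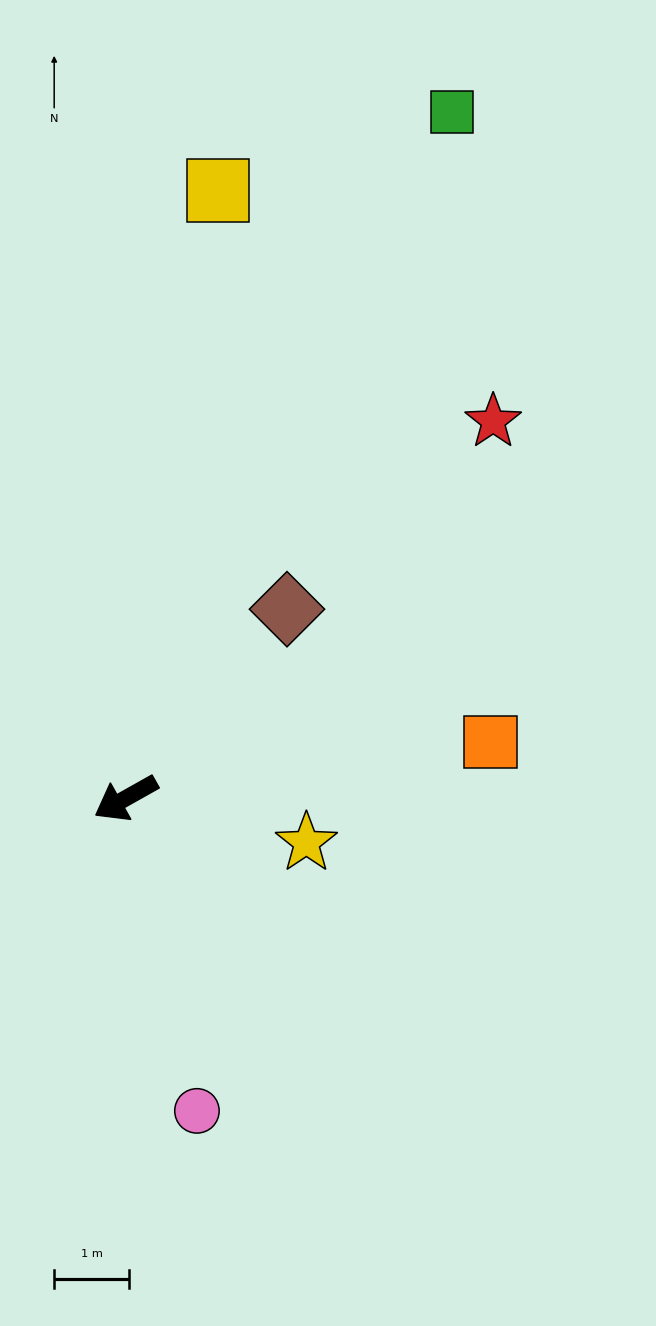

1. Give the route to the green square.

turn right 145°, forward 10.1 m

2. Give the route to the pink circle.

turn left 73°, forward 4.3 m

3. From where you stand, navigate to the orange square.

turn left 159°, forward 4.9 m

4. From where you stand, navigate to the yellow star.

turn left 137°, forward 2.5 m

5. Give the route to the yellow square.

turn right 128°, forward 8.2 m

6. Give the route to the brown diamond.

turn right 160°, forward 3.3 m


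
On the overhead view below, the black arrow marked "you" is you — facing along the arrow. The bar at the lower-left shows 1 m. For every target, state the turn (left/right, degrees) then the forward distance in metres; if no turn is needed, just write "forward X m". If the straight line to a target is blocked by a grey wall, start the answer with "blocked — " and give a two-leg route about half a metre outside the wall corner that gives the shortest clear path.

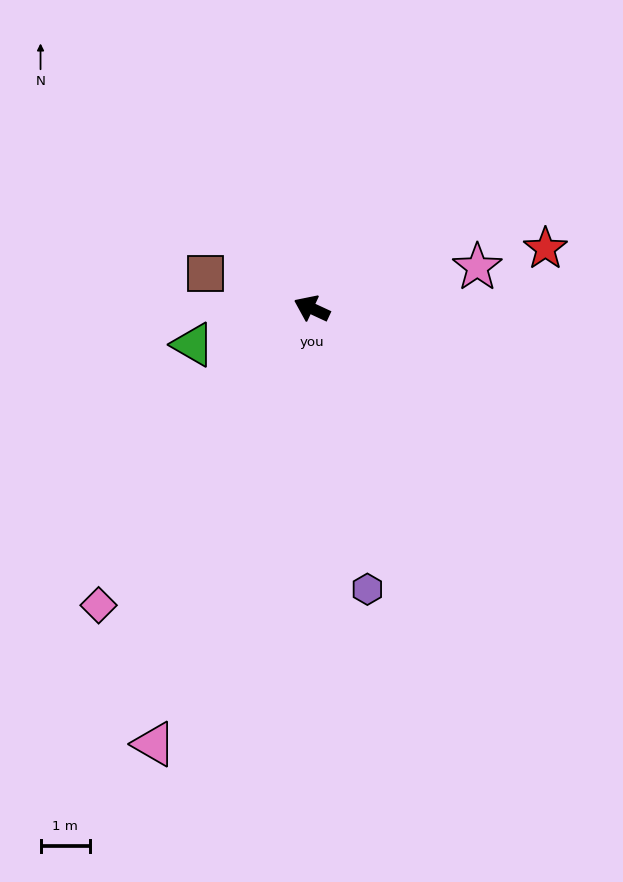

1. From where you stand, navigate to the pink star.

turn right 141°, forward 3.4 m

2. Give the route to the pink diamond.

turn left 79°, forward 7.3 m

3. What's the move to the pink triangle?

turn left 95°, forward 9.3 m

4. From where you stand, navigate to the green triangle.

turn left 42°, forward 2.5 m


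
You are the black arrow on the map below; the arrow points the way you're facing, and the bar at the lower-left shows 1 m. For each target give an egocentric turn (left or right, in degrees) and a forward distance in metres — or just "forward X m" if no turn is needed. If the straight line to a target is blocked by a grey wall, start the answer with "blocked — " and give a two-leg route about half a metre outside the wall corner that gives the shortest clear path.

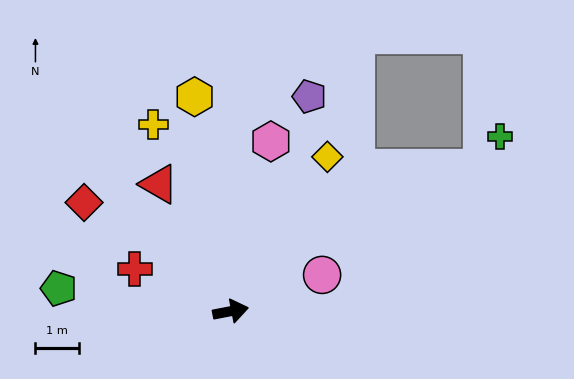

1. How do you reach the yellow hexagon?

turn left 89°, forward 5.0 m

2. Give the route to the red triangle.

turn left 108°, forward 3.3 m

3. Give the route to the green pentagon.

turn left 161°, forward 4.0 m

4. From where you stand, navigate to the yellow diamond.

turn left 47°, forward 4.2 m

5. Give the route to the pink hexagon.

turn left 66°, forward 4.0 m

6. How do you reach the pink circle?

turn left 11°, forward 2.2 m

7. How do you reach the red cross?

turn left 145°, forward 2.4 m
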